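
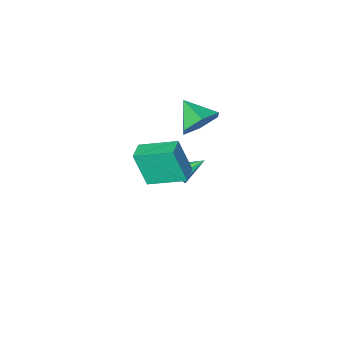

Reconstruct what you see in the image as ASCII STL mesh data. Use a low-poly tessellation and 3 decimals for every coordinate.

solid 
facet normal -0.106 0.875 -0.473
outer loop
vertex 0.496 0.754 2.194
vertex -0.204 1.012 2.829
vertex 0.733 1.228 3.018
endloop
endfacet
facet normal 0.880 -0.475 0.020
outer loop
vertex 0.496 0.754 2.194
vertex 0.733 1.228 3.018
vertex -0.056 -0.212 3.491
endloop
endfacet
facet normal -0.106 0.875 -0.473
outer loop
vertex 0.733 1.228 3.018
vertex -0.204 1.012 2.829
vertex 0.033 1.486 3.653
endloop
endfacet
facet normal 0.646 -0.106 0.756
outer loop
vertex 0.733 1.228 3.018
vertex 0.033 1.486 3.653
vertex -0.056 -0.212 3.491
endloop
endfacet
facet normal -0.105 0.875 -0.473
outer loop
vertex 0.033 1.486 3.653
vertex -0.204 1.012 2.829
vertex -0.904 1.271 3.464
endloop
endfacet
facet normal -0.178 -0.084 0.980
outer loop
vertex 0.033 1.486 3.653
vertex -0.904 1.271 3.464
vertex -0.056 -0.212 3.491
endloop
endfacet
facet normal -0.105 0.875 -0.473
outer loop
vertex -0.904 1.271 3.464
vertex -0.204 1.012 2.829
vertex -1.141 0.797 2.64
endloop
endfacet
facet normal -0.770 -0.432 0.470
outer loop
vertex -0.904 1.271 3.464
vertex -1.141 0.797 2.64
vertex -0.056 -0.212 3.491
endloop
endfacet
facet normal -0.105 0.875 -0.473
outer loop
vertex -1.141 0.797 2.64
vertex -0.204 1.012 2.829
vertex -0.441 0.538 2.005
endloop
endfacet
facet normal -0.537 -0.801 -0.265
outer loop
vertex -1.141 0.797 2.64
vertex -0.441 0.538 2.005
vertex -0.056 -0.212 3.491
endloop
endfacet
facet normal -0.106 0.875 -0.473
outer loop
vertex -0.441 0.538 2.005
vertex -0.204 1.012 2.829
vertex 0.496 0.754 2.194
endloop
endfacet
facet normal 0.288 -0.823 -0.490
outer loop
vertex -0.441 0.538 2.005
vertex 0.496 0.754 2.194
vertex -0.056 -0.212 3.491
endloop
endfacet
facet normal -0.687 0.635 0.353
outer loop
vertex 2.09 3.089 4.599
vertex 2.676 3.688 4.663
vertex 1.741 3.604 2.995
endloop
endfacet
facet normal -0.698 -0.712 -0.077
outer loop
vertex 2.944 2.492 2.377
vertex 2.09 3.089 4.599
vertex 1.741 3.604 2.995
endloop
endfacet
facet normal -0.687 0.635 0.353
outer loop
vertex 1.741 3.604 2.995
vertex 2.676 3.688 4.663
vertex 2.327 4.202 3.059
endloop
endfacet
facet normal -0.203 0.299 -0.933
outer loop
vertex 2.327 4.202 3.059
vertex 2.944 2.492 2.377
vertex 1.741 3.604 2.995
endloop
endfacet
facet normal 0.203 -0.298 0.933
outer loop
vertex 2.09 3.089 4.599
vertex 3.879 2.576 4.045
vertex 2.676 3.688 4.663
endloop
endfacet
facet normal -0.697 -0.713 -0.077
outer loop
vertex 3.293 1.978 3.981
vertex 2.09 3.089 4.599
vertex 2.944 2.492 2.377
endloop
endfacet
facet normal 0.203 -0.299 0.932
outer loop
vertex 3.293 1.978 3.981
vertex 3.879 2.576 4.045
vertex 2.09 3.089 4.599
endloop
endfacet
facet normal 0.698 0.712 0.076
outer loop
vertex 2.676 3.688 4.663
vertex 3.879 2.576 4.045
vertex 2.327 4.202 3.059
endloop
endfacet
facet normal -0.203 0.299 -0.932
outer loop
vertex 3.53 3.091 2.441
vertex 2.944 2.492 2.377
vertex 2.327 4.202 3.059
endloop
endfacet
facet normal 0.698 0.712 0.077
outer loop
vertex 2.327 4.202 3.059
vertex 3.879 2.576 4.045
vertex 3.53 3.091 2.441
endloop
endfacet
facet normal 0.687 -0.635 -0.353
outer loop
vertex 3.53 3.091 2.441
vertex 3.293 1.978 3.981
vertex 2.944 2.492 2.377
endloop
endfacet
facet normal 0.687 -0.635 -0.353
outer loop
vertex 3.879 2.576 4.045
vertex 3.293 1.978 3.981
vertex 3.53 3.091 2.441
endloop
endfacet
facet normal 0.884 -0.174 -0.433
outer loop
vertex 0.335 0.034 -1.42
vertex 0.093 -0.334 -1.766
vertex 0.194 0.216 -1.781
endloop
endfacet
facet normal -0.016 0.890 0.455
outer loop
vertex 0.335 0.034 -1.42
vertex 0.194 0.216 -1.781
vertex -1.073 -0.106 -1.194
endloop
endfacet
facet normal 0.885 -0.174 -0.433
outer loop
vertex 0.194 0.216 -1.781
vertex 0.093 -0.334 -1.766
vertex -0.006 0.077 -2.134
endloop
endfacet
facet normal -0.321 0.929 -0.184
outer loop
vertex 0.194 0.216 -1.781
vertex -0.006 0.077 -2.134
vertex -1.073 -0.106 -1.194
endloop
endfacet
facet normal 0.885 -0.174 -0.433
outer loop
vertex -0.006 0.077 -2.134
vertex 0.093 -0.334 -1.766
vertex -0.148 -0.304 -2.271
endloop
endfacet
facet normal -0.630 0.460 -0.626
outer loop
vertex -0.006 0.077 -2.134
vertex -0.148 -0.304 -2.271
vertex -1.073 -0.106 -1.194
endloop
endfacet
facet normal 0.885 -0.173 -0.433
outer loop
vertex -0.148 -0.304 -2.271
vertex 0.093 -0.334 -1.766
vertex -0.148 -0.702 -2.112
endloop
endfacet
facet normal -0.758 -0.242 -0.606
outer loop
vertex -0.148 -0.304 -2.271
vertex -0.148 -0.702 -2.112
vertex -1.073 -0.106 -1.194
endloop
endfacet
facet normal 0.885 -0.172 -0.434
outer loop
vertex -0.148 -0.702 -2.112
vertex 0.093 -0.334 -1.766
vertex -0.007 -0.885 -1.752
endloop
endfacet
facet normal -0.631 -0.763 -0.141
outer loop
vertex -0.148 -0.702 -2.112
vertex -0.007 -0.885 -1.752
vertex -1.073 -0.106 -1.194
endloop
endfacet
facet normal 0.885 -0.172 -0.433
outer loop
vertex -0.007 -0.885 -1.752
vertex 0.093 -0.334 -1.766
vertex 0.193 -0.745 -1.399
endloop
endfacet
facet normal -0.324 -0.802 0.502
outer loop
vertex -0.007 -0.885 -1.752
vertex 0.193 -0.745 -1.399
vertex -1.073 -0.106 -1.194
endloop
endfacet
facet normal 0.884 -0.173 -0.435
outer loop
vertex 0.193 -0.745 -1.399
vertex 0.093 -0.334 -1.766
vertex 0.335 -0.365 -1.262
endloop
endfacet
facet normal -0.016 -0.334 0.942
outer loop
vertex 0.193 -0.745 -1.399
vertex 0.335 -0.365 -1.262
vertex -1.073 -0.106 -1.194
endloop
endfacet
facet normal 0.884 -0.172 -0.435
outer loop
vertex 0.335 -0.365 -1.262
vertex 0.093 -0.334 -1.766
vertex 0.335 0.034 -1.42
endloop
endfacet
facet normal 0.112 0.366 0.924
outer loop
vertex 0.335 -0.365 -1.262
vertex 0.335 0.034 -1.42
vertex -1.073 -0.106 -1.194
endloop
endfacet

endsolid


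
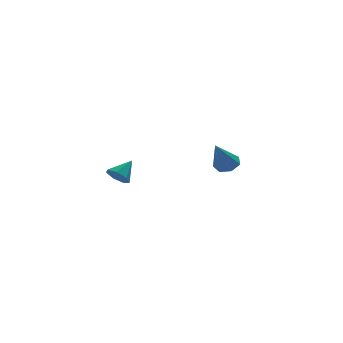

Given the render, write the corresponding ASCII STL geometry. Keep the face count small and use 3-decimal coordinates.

solid 
facet normal 0.446 0.363 -0.818
outer loop
vertex 4.431 1.868 -2.237
vertex 3.974 2.314 -2.288
vertex 4.53 2.346 -1.971
endloop
endfacet
facet normal 0.685 -0.457 0.567
outer loop
vertex 4.431 1.868 -2.237
vertex 4.53 2.346 -1.971
vertex 3.226 1.706 -0.912
endloop
endfacet
facet normal 0.446 0.362 -0.819
outer loop
vertex 4.53 2.346 -1.971
vertex 3.974 2.314 -2.288
vertex 4.211 2.8 -1.944
endloop
endfacet
facet normal 0.505 0.307 0.807
outer loop
vertex 4.53 2.346 -1.971
vertex 4.211 2.8 -1.944
vertex 3.226 1.706 -0.912
endloop
endfacet
facet normal 0.446 0.362 -0.819
outer loop
vertex 4.211 2.8 -1.944
vertex 3.974 2.314 -2.288
vertex 3.714 2.888 -2.176
endloop
endfacet
facet normal -0.165 0.751 0.639
outer loop
vertex 4.211 2.8 -1.944
vertex 3.714 2.888 -2.176
vertex 3.226 1.706 -0.912
endloop
endfacet
facet normal 0.446 0.362 -0.819
outer loop
vertex 3.714 2.888 -2.176
vertex 3.974 2.314 -2.288
vertex 3.413 2.544 -2.492
endloop
endfacet
facet normal -0.819 0.542 0.190
outer loop
vertex 3.714 2.888 -2.176
vertex 3.413 2.544 -2.492
vertex 3.226 1.706 -0.912
endloop
endfacet
facet normal 0.446 0.362 -0.819
outer loop
vertex 3.413 2.544 -2.492
vertex 3.974 2.314 -2.288
vertex 3.535 2.027 -2.654
endloop
endfacet
facet normal -0.966 -0.165 -0.202
outer loop
vertex 3.413 2.544 -2.492
vertex 3.535 2.027 -2.654
vertex 3.226 1.706 -0.912
endloop
endfacet
facet normal 0.446 0.361 -0.819
outer loop
vertex 3.535 2.027 -2.654
vertex 3.974 2.314 -2.288
vertex 3.988 1.726 -2.54
endloop
endfacet
facet normal -0.494 -0.835 -0.242
outer loop
vertex 3.535 2.027 -2.654
vertex 3.988 1.726 -2.54
vertex 3.226 1.706 -0.912
endloop
endfacet
facet normal 0.445 0.362 -0.819
outer loop
vertex 3.988 1.726 -2.54
vertex 3.974 2.314 -2.288
vertex 4.431 1.868 -2.237
endloop
endfacet
facet normal 0.241 -0.965 0.101
outer loop
vertex 3.988 1.726 -2.54
vertex 4.431 1.868 -2.237
vertex 3.226 1.706 -0.912
endloop
endfacet
facet normal -0.681 -0.402 -0.613
outer loop
vertex -1.834 -1.775 -1.256
vertex -2.134 -1.965 -0.798
vertex -2.182 -1.458 -1.077
endloop
endfacet
facet normal 0.517 0.774 -0.365
outer loop
vertex -1.834 -1.775 -1.256
vertex -2.182 -1.458 -1.077
vertex -1.406 -1.535 -0.142
endloop
endfacet
facet normal -0.681 -0.401 -0.612
outer loop
vertex -2.182 -1.458 -1.077
vertex -2.134 -1.965 -0.798
vertex -2.494 -1.523 -0.687
endloop
endfacet
facet normal -0.051 0.991 0.124
outer loop
vertex -2.182 -1.458 -1.077
vertex -2.494 -1.523 -0.687
vertex -1.406 -1.535 -0.142
endloop
endfacet
facet normal -0.681 -0.401 -0.613
outer loop
vertex -2.494 -1.523 -0.687
vertex -2.134 -1.965 -0.798
vertex -2.535 -1.921 -0.381
endloop
endfacet
facet normal -0.356 0.592 0.723
outer loop
vertex -2.494 -1.523 -0.687
vertex -2.535 -1.921 -0.381
vertex -1.406 -1.535 -0.142
endloop
endfacet
facet normal -0.681 -0.400 -0.613
outer loop
vertex -2.535 -1.921 -0.381
vertex -2.134 -1.965 -0.798
vertex -2.275 -2.351 -0.389
endloop
endfacet
facet normal -0.167 -0.119 0.979
outer loop
vertex -2.535 -1.921 -0.381
vertex -2.275 -2.351 -0.389
vertex -1.406 -1.535 -0.142
endloop
endfacet
facet normal -0.681 -0.401 -0.613
outer loop
vertex -2.275 -2.351 -0.389
vertex -2.134 -1.965 -0.798
vertex -1.908 -2.491 -0.705
endloop
endfacet
facet normal 0.372 -0.608 0.701
outer loop
vertex -2.275 -2.351 -0.389
vertex -1.908 -2.491 -0.705
vertex -1.406 -1.535 -0.142
endloop
endfacet
facet normal -0.681 -0.401 -0.613
outer loop
vertex -1.908 -2.491 -0.705
vertex -2.134 -1.965 -0.798
vertex -1.712 -2.234 -1.091
endloop
endfacet
facet normal 0.856 -0.507 0.097
outer loop
vertex -1.908 -2.491 -0.705
vertex -1.712 -2.234 -1.091
vertex -1.406 -1.535 -0.142
endloop
endfacet
facet normal -0.681 -0.401 -0.613
outer loop
vertex -1.712 -2.234 -1.091
vertex -2.134 -1.965 -0.798
vertex -1.834 -1.775 -1.256
endloop
endfacet
facet normal 0.920 0.109 -0.377
outer loop
vertex -1.712 -2.234 -1.091
vertex -1.834 -1.775 -1.256
vertex -1.406 -1.535 -0.142
endloop
endfacet

endsolid


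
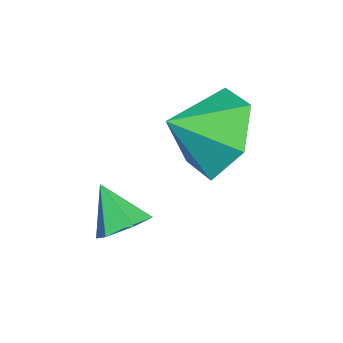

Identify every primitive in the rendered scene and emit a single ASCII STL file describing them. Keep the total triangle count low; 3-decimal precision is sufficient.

solid 
facet normal 0.409 0.530 -0.743
outer loop
vertex -1.482 0.557 -0.116
vertex -1.821 0.283 -0.498
vertex -2.003 0.774 -0.248
endloop
endfacet
facet normal -0.031 0.465 0.885
outer loop
vertex -1.482 0.557 -0.116
vertex -2.003 0.774 -0.248
vertex -2.259 -0.283 0.298
endloop
endfacet
facet normal 0.409 0.530 -0.743
outer loop
vertex -2.003 0.774 -0.248
vertex -1.821 0.283 -0.498
vertex -2.343 0.501 -0.63
endloop
endfacet
facet normal -0.807 0.414 0.422
outer loop
vertex -2.003 0.774 -0.248
vertex -2.343 0.501 -0.63
vertex -2.259 -0.283 0.298
endloop
endfacet
facet normal 0.409 0.530 -0.743
outer loop
vertex -2.343 0.501 -0.63
vertex -1.821 0.283 -0.498
vertex -2.161 0.01 -0.88
endloop
endfacet
facet normal -0.950 -0.277 -0.148
outer loop
vertex -2.343 0.501 -0.63
vertex -2.161 0.01 -0.88
vertex -2.259 -0.283 0.298
endloop
endfacet
facet normal 0.409 0.530 -0.743
outer loop
vertex -2.161 0.01 -0.88
vertex -1.821 0.283 -0.498
vertex -1.64 -0.207 -0.748
endloop
endfacet
facet normal -0.316 -0.914 -0.254
outer loop
vertex -2.161 0.01 -0.88
vertex -1.64 -0.207 -0.748
vertex -2.259 -0.283 0.298
endloop
endfacet
facet normal 0.409 0.530 -0.743
outer loop
vertex -1.64 -0.207 -0.748
vertex -1.821 0.283 -0.498
vertex -1.3 0.066 -0.366
endloop
endfacet
facet normal 0.459 -0.864 0.209
outer loop
vertex -1.64 -0.207 -0.748
vertex -1.3 0.066 -0.366
vertex -2.259 -0.283 0.298
endloop
endfacet
facet normal 0.409 0.530 -0.743
outer loop
vertex -1.3 0.066 -0.366
vertex -1.821 0.283 -0.498
vertex -1.482 0.557 -0.116
endloop
endfacet
facet normal 0.603 -0.173 0.779
outer loop
vertex -1.3 0.066 -0.366
vertex -1.482 0.557 -0.116
vertex -2.259 -0.283 0.298
endloop
endfacet
facet normal -0.444 0.746 -0.496
outer loop
vertex -2.706 1.709 0.412
vertex -3.553 1.66 1.097
vertex -2.708 2.312 1.32
endloop
endfacet
facet normal 0.977 -0.175 0.119
outer loop
vertex -2.706 1.709 0.412
vertex -2.708 2.312 1.32
vertex -3.027 0.78 1.683
endloop
endfacet
facet normal -0.445 0.746 -0.496
outer loop
vertex -2.708 2.312 1.32
vertex -3.553 1.66 1.097
vertex -3.554 2.263 2.005
endloop
endfacet
facet normal 0.626 0.054 0.778
outer loop
vertex -2.708 2.312 1.32
vertex -3.554 2.263 2.005
vertex -3.027 0.78 1.683
endloop
endfacet
facet normal -0.445 0.746 -0.496
outer loop
vertex -3.554 2.263 2.005
vertex -3.553 1.66 1.097
vertex -4.399 1.611 1.783
endloop
endfacet
facet normal -0.072 -0.236 0.969
outer loop
vertex -3.554 2.263 2.005
vertex -4.399 1.611 1.783
vertex -3.027 0.78 1.683
endloop
endfacet
facet normal -0.445 0.745 -0.496
outer loop
vertex -4.399 1.611 1.783
vertex -3.553 1.66 1.097
vertex -4.397 1.008 0.875
endloop
endfacet
facet normal -0.421 -0.756 0.501
outer loop
vertex -4.399 1.611 1.783
vertex -4.397 1.008 0.875
vertex -3.027 0.78 1.683
endloop
endfacet
facet normal -0.445 0.745 -0.496
outer loop
vertex -4.397 1.008 0.875
vertex -3.553 1.66 1.097
vertex -3.551 1.057 0.189
endloop
endfacet
facet normal -0.071 -0.985 -0.158
outer loop
vertex -4.397 1.008 0.875
vertex -3.551 1.057 0.189
vertex -3.027 0.78 1.683
endloop
endfacet
facet normal -0.444 0.746 -0.496
outer loop
vertex -3.551 1.057 0.189
vertex -3.553 1.66 1.097
vertex -2.706 1.709 0.412
endloop
endfacet
facet normal 0.628 -0.695 -0.349
outer loop
vertex -3.551 1.057 0.189
vertex -2.706 1.709 0.412
vertex -3.027 0.78 1.683
endloop
endfacet

endsolid


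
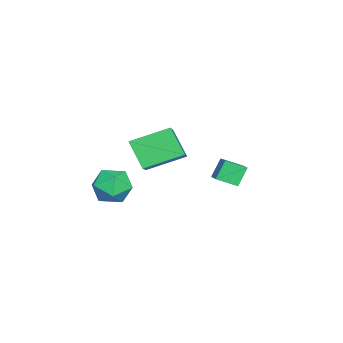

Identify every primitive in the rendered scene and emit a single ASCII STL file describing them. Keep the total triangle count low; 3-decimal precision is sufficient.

solid 
facet normal -0.478 0.267 0.837
outer loop
vertex 2.488 1.923 1.128
vertex 3.286 2.319 1.457
vertex 2.213 2.852 0.675
endloop
endfacet
facet normal -0.840 -0.418 -0.347
outer loop
vertex 2.734 2.561 -0.237
vertex 2.488 1.923 1.128
vertex 2.213 2.852 0.675
endloop
endfacet
facet normal -0.478 0.267 0.837
outer loop
vertex 2.213 2.852 0.675
vertex 3.286 2.319 1.457
vertex 3.011 3.248 1.004
endloop
endfacet
facet normal -0.256 0.869 -0.424
outer loop
vertex 3.011 3.248 1.004
vertex 2.734 2.561 -0.237
vertex 2.213 2.852 0.675
endloop
endfacet
facet normal 0.256 -0.869 0.424
outer loop
vertex 2.488 1.923 1.128
vertex 3.807 2.028 0.545
vertex 3.286 2.319 1.457
endloop
endfacet
facet normal -0.840 -0.418 -0.347
outer loop
vertex 3.009 1.632 0.216
vertex 2.488 1.923 1.128
vertex 2.734 2.561 -0.237
endloop
endfacet
facet normal 0.256 -0.869 0.424
outer loop
vertex 3.009 1.632 0.216
vertex 3.807 2.028 0.545
vertex 2.488 1.923 1.128
endloop
endfacet
facet normal 0.840 0.418 0.347
outer loop
vertex 3.286 2.319 1.457
vertex 3.807 2.028 0.545
vertex 3.011 3.248 1.004
endloop
endfacet
facet normal -0.256 0.869 -0.424
outer loop
vertex 3.532 2.957 0.092
vertex 2.734 2.561 -0.237
vertex 3.011 3.248 1.004
endloop
endfacet
facet normal 0.840 0.418 0.347
outer loop
vertex 3.011 3.248 1.004
vertex 3.807 2.028 0.545
vertex 3.532 2.957 0.092
endloop
endfacet
facet normal 0.478 -0.267 -0.837
outer loop
vertex 3.532 2.957 0.092
vertex 3.009 1.632 0.216
vertex 2.734 2.561 -0.237
endloop
endfacet
facet normal 0.478 -0.267 -0.837
outer loop
vertex 3.807 2.028 0.545
vertex 3.009 1.632 0.216
vertex 3.532 2.957 0.092
endloop
endfacet
facet normal -0.148 0.892 -0.428
outer loop
vertex 1.866 -2.793 -2.679
vertex 0.895 -2.716 -2.182
vertex 1.792 -2.331 -1.691
endloop
endfacet
facet normal 0.547 0.773 -0.320
outer loop
vertex 1.866 -2.793 -2.679
vertex 1.792 -2.331 -1.691
vertex 2.619 -3.01 -1.916
endloop
endfacet
facet normal 0.725 0.174 -0.666
outer loop
vertex 1.866 -2.793 -2.679
vertex 2.619 -3.01 -1.916
vertex 2.233 -3.815 -2.547
endloop
endfacet
facet normal 0.140 -0.077 -0.987
outer loop
vertex 1.866 -2.793 -2.679
vertex 2.233 -3.815 -2.547
vertex 1.167 -3.633 -2.712
endloop
endfacet
facet normal -0.401 0.366 -0.840
outer loop
vertex 1.866 -2.793 -2.679
vertex 1.167 -3.633 -2.712
vertex 0.895 -2.716 -2.182
endloop
endfacet
facet normal 0.647 0.663 0.377
outer loop
vertex 2.619 -3.01 -1.916
vertex 1.792 -2.331 -1.691
vertex 2.113 -3.067 -0.948
endloop
endfacet
facet normal -0.478 0.855 0.203
outer loop
vertex 1.792 -2.331 -1.691
vertex 0.895 -2.716 -2.182
vertex 1.047 -2.885 -1.113
endloop
endfacet
facet normal -0.886 0.005 -0.463
outer loop
vertex 0.895 -2.716 -2.182
vertex 1.167 -3.633 -2.712
vertex 0.661 -3.69 -1.744
endloop
endfacet
facet normal -0.013 -0.713 -0.701
outer loop
vertex 1.167 -3.633 -2.712
vertex 2.233 -3.815 -2.547
vertex 1.488 -4.369 -1.969
endloop
endfacet
facet normal 0.935 -0.306 -0.181
outer loop
vertex 2.233 -3.815 -2.547
vertex 2.619 -3.01 -1.916
vertex 2.385 -3.984 -1.478
endloop
endfacet
facet normal -0.140 0.077 0.987
outer loop
vertex 1.414 -3.907 -0.981
vertex 2.113 -3.067 -0.948
vertex 1.047 -2.885 -1.113
endloop
endfacet
facet normal -0.725 -0.174 0.666
outer loop
vertex 1.414 -3.907 -0.981
vertex 1.047 -2.885 -1.113
vertex 0.661 -3.69 -1.744
endloop
endfacet
facet normal -0.547 -0.773 0.320
outer loop
vertex 1.414 -3.907 -0.981
vertex 0.661 -3.69 -1.744
vertex 1.488 -4.369 -1.969
endloop
endfacet
facet normal 0.148 -0.892 0.428
outer loop
vertex 1.414 -3.907 -0.981
vertex 1.488 -4.369 -1.969
vertex 2.385 -3.984 -1.478
endloop
endfacet
facet normal 0.401 -0.366 0.840
outer loop
vertex 1.414 -3.907 -0.981
vertex 2.385 -3.984 -1.478
vertex 2.113 -3.067 -0.948
endloop
endfacet
facet normal 0.013 0.713 0.701
outer loop
vertex 1.047 -2.885 -1.113
vertex 2.113 -3.067 -0.948
vertex 1.792 -2.331 -1.691
endloop
endfacet
facet normal -0.935 0.306 0.181
outer loop
vertex 0.661 -3.69 -1.744
vertex 1.047 -2.885 -1.113
vertex 0.895 -2.716 -2.182
endloop
endfacet
facet normal -0.647 -0.663 -0.377
outer loop
vertex 1.488 -4.369 -1.969
vertex 0.661 -3.69 -1.744
vertex 1.167 -3.633 -2.712
endloop
endfacet
facet normal 0.478 -0.855 -0.203
outer loop
vertex 2.385 -3.984 -1.478
vertex 1.488 -4.369 -1.969
vertex 2.233 -3.815 -2.547
endloop
endfacet
facet normal 0.886 -0.005 0.463
outer loop
vertex 2.113 -3.067 -0.948
vertex 2.385 -3.984 -1.478
vertex 2.619 -3.01 -1.916
endloop
endfacet
facet normal -0.845 -0.169 -0.508
outer loop
vertex -1.425 -3.283 -0.583
vertex -2.225 -1.512 0.159
vertex -0.792 -2.439 -1.916
endloop
endfacet
facet normal 0.385 -0.851 -0.356
outer loop
vertex 0.965 -2.088 -0.859
vertex -1.425 -3.283 -0.583
vertex -0.792 -2.439 -1.916
endloop
endfacet
facet normal -0.845 -0.169 -0.508
outer loop
vertex -0.792 -2.439 -1.916
vertex -2.225 -1.512 0.159
vertex -1.592 -0.668 -1.174
endloop
endfacet
facet normal 0.372 0.497 -0.784
outer loop
vertex -1.592 -0.668 -1.174
vertex 0.965 -2.088 -0.859
vertex -0.792 -2.439 -1.916
endloop
endfacet
facet normal -0.372 -0.497 0.784
outer loop
vertex -1.425 -3.283 -0.583
vertex -0.468 -1.161 1.216
vertex -2.225 -1.512 0.159
endloop
endfacet
facet normal 0.385 -0.851 -0.356
outer loop
vertex 0.332 -2.932 0.474
vertex -1.425 -3.283 -0.583
vertex 0.965 -2.088 -0.859
endloop
endfacet
facet normal -0.372 -0.497 0.784
outer loop
vertex 0.332 -2.932 0.474
vertex -0.468 -1.161 1.216
vertex -1.425 -3.283 -0.583
endloop
endfacet
facet normal -0.385 0.851 0.356
outer loop
vertex -2.225 -1.512 0.159
vertex -0.468 -1.161 1.216
vertex -1.592 -0.668 -1.174
endloop
endfacet
facet normal 0.372 0.497 -0.784
outer loop
vertex 0.165 -0.317 -0.117
vertex 0.965 -2.088 -0.859
vertex -1.592 -0.668 -1.174
endloop
endfacet
facet normal -0.385 0.851 0.356
outer loop
vertex -1.592 -0.668 -1.174
vertex -0.468 -1.161 1.216
vertex 0.165 -0.317 -0.117
endloop
endfacet
facet normal 0.845 0.169 0.508
outer loop
vertex 0.165 -0.317 -0.117
vertex 0.332 -2.932 0.474
vertex 0.965 -2.088 -0.859
endloop
endfacet
facet normal 0.845 0.169 0.508
outer loop
vertex -0.468 -1.161 1.216
vertex 0.332 -2.932 0.474
vertex 0.165 -0.317 -0.117
endloop
endfacet

endsolid


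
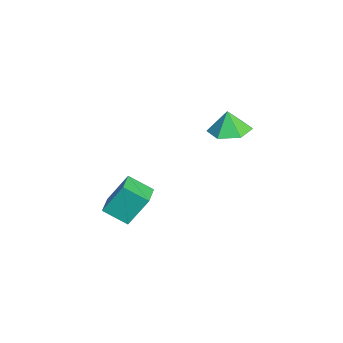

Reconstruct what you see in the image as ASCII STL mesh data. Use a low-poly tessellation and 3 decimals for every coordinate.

solid 
facet normal -0.950 0.241 -0.199
outer loop
vertex 1.851 -0.573 -0.77
vertex 2.257 0.489 -1.42
vertex 1.922 -1.484 -2.215
endloop
endfacet
facet normal -0.310 -0.811 0.496
outer loop
vertex 3.043 -1.769 -1.98
vertex 1.851 -0.573 -0.77
vertex 1.922 -1.484 -2.215
endloop
endfacet
facet normal -0.950 0.241 -0.199
outer loop
vertex 1.922 -1.484 -2.215
vertex 2.257 0.489 -1.42
vertex 2.328 -0.422 -2.865
endloop
endfacet
facet normal 0.042 -0.533 -0.845
outer loop
vertex 2.328 -0.422 -2.865
vertex 3.043 -1.769 -1.98
vertex 1.922 -1.484 -2.215
endloop
endfacet
facet normal -0.042 0.533 0.845
outer loop
vertex 1.851 -0.573 -0.77
vertex 3.378 0.204 -1.185
vertex 2.257 0.489 -1.42
endloop
endfacet
facet normal -0.310 -0.811 0.496
outer loop
vertex 2.972 -0.858 -0.535
vertex 1.851 -0.573 -0.77
vertex 3.043 -1.769 -1.98
endloop
endfacet
facet normal -0.042 0.533 0.845
outer loop
vertex 2.972 -0.858 -0.535
vertex 3.378 0.204 -1.185
vertex 1.851 -0.573 -0.77
endloop
endfacet
facet normal 0.310 0.811 -0.496
outer loop
vertex 2.257 0.489 -1.42
vertex 3.378 0.204 -1.185
vertex 2.328 -0.422 -2.865
endloop
endfacet
facet normal 0.042 -0.533 -0.845
outer loop
vertex 3.449 -0.707 -2.63
vertex 3.043 -1.769 -1.98
vertex 2.328 -0.422 -2.865
endloop
endfacet
facet normal 0.310 0.811 -0.496
outer loop
vertex 2.328 -0.422 -2.865
vertex 3.378 0.204 -1.185
vertex 3.449 -0.707 -2.63
endloop
endfacet
facet normal 0.950 -0.241 0.199
outer loop
vertex 3.449 -0.707 -2.63
vertex 2.972 -0.858 -0.535
vertex 3.043 -1.769 -1.98
endloop
endfacet
facet normal 0.950 -0.241 0.199
outer loop
vertex 3.378 0.204 -1.185
vertex 2.972 -0.858 -0.535
vertex 3.449 -0.707 -2.63
endloop
endfacet
facet normal 0.176 0.087 -0.981
outer loop
vertex 4.055 3.931 3.298
vertex 3.183 3.576 3.11
vertex 3.303 4.523 3.216
endloop
endfacet
facet normal 0.361 0.562 0.744
outer loop
vertex 4.055 3.931 3.298
vertex 3.303 4.523 3.216
vertex 2.997 3.484 4.15
endloop
endfacet
facet normal 0.176 0.087 -0.981
outer loop
vertex 3.303 4.523 3.216
vertex 3.183 3.576 3.11
vertex 2.431 4.167 3.028
endloop
endfacet
facet normal -0.408 0.674 0.616
outer loop
vertex 3.303 4.523 3.216
vertex 2.431 4.167 3.028
vertex 2.997 3.484 4.15
endloop
endfacet
facet normal 0.176 0.088 -0.981
outer loop
vertex 2.431 4.167 3.028
vertex 3.183 3.576 3.11
vertex 2.311 3.221 2.922
endloop
endfacet
facet normal -0.877 0.058 0.477
outer loop
vertex 2.431 4.167 3.028
vertex 2.311 3.221 2.922
vertex 2.997 3.484 4.15
endloop
endfacet
facet normal 0.176 0.086 -0.981
outer loop
vertex 2.311 3.221 2.922
vertex 3.183 3.576 3.11
vertex 3.063 2.629 3.005
endloop
endfacet
facet normal -0.578 -0.669 0.466
outer loop
vertex 2.311 3.221 2.922
vertex 3.063 2.629 3.005
vertex 2.997 3.484 4.15
endloop
endfacet
facet normal 0.176 0.086 -0.981
outer loop
vertex 3.063 2.629 3.005
vertex 3.183 3.576 3.11
vertex 3.935 2.985 3.193
endloop
endfacet
facet normal 0.191 -0.781 0.594
outer loop
vertex 3.063 2.629 3.005
vertex 3.935 2.985 3.193
vertex 2.997 3.484 4.15
endloop
endfacet
facet normal 0.176 0.086 -0.981
outer loop
vertex 3.935 2.985 3.193
vertex 3.183 3.576 3.11
vertex 4.055 3.931 3.298
endloop
endfacet
facet normal 0.660 -0.165 0.733
outer loop
vertex 3.935 2.985 3.193
vertex 4.055 3.931 3.298
vertex 2.997 3.484 4.15
endloop
endfacet

endsolid


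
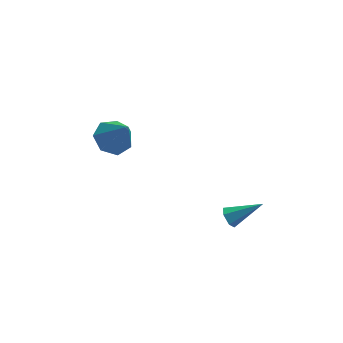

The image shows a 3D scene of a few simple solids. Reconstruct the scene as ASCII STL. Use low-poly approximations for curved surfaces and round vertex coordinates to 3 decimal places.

solid 
facet normal -0.393 0.365 -0.844
outer loop
vertex -2.258 4.138 -2.33
vertex -3.089 3.583 -2.183
vertex -2.895 4.523 -1.867
endloop
endfacet
facet normal 0.678 0.580 0.451
outer loop
vertex -2.258 4.138 -2.33
vertex -2.895 4.523 -1.867
vertex -2.351 2.897 -0.597
endloop
endfacet
facet normal -0.393 0.365 -0.844
outer loop
vertex -2.895 4.523 -1.867
vertex -3.089 3.583 -2.183
vertex -3.678 4.2 -1.642
endloop
endfacet
facet normal -0.024 0.610 0.792
outer loop
vertex -2.895 4.523 -1.867
vertex -3.678 4.2 -1.642
vertex -2.351 2.897 -0.597
endloop
endfacet
facet normal -0.392 0.366 -0.844
outer loop
vertex -3.678 4.2 -1.642
vertex -3.089 3.583 -2.183
vertex -4.018 3.414 -1.825
endloop
endfacet
facet normal -0.580 0.061 0.813
outer loop
vertex -3.678 4.2 -1.642
vertex -4.018 3.414 -1.825
vertex -2.351 2.897 -0.597
endloop
endfacet
facet normal -0.392 0.366 -0.844
outer loop
vertex -4.018 3.414 -1.825
vertex -3.089 3.583 -2.183
vertex -3.659 2.755 -2.277
endloop
endfacet
facet normal -0.570 -0.653 0.499
outer loop
vertex -4.018 3.414 -1.825
vertex -3.659 2.755 -2.277
vertex -2.351 2.897 -0.597
endloop
endfacet
facet normal -0.392 0.366 -0.844
outer loop
vertex -3.659 2.755 -2.277
vertex -3.089 3.583 -2.183
vertex -2.87 2.72 -2.659
endloop
endfacet
facet normal -0.002 -0.996 0.086
outer loop
vertex -3.659 2.755 -2.277
vertex -2.87 2.72 -2.659
vertex -2.351 2.897 -0.597
endloop
endfacet
facet normal -0.393 0.366 -0.844
outer loop
vertex -2.87 2.72 -2.659
vertex -3.089 3.583 -2.183
vertex -2.247 3.335 -2.683
endloop
endfacet
facet normal 0.696 -0.709 -0.114
outer loop
vertex -2.87 2.72 -2.659
vertex -2.247 3.335 -2.683
vertex -2.351 2.897 -0.597
endloop
endfacet
facet normal -0.393 0.365 -0.844
outer loop
vertex -2.247 3.335 -2.683
vertex -3.089 3.583 -2.183
vertex -2.258 4.138 -2.33
endloop
endfacet
facet normal 0.999 -0.008 0.048
outer loop
vertex -2.247 3.335 -2.683
vertex -2.258 4.138 -2.33
vertex -2.351 2.897 -0.597
endloop
endfacet
facet normal -0.861 -0.081 -0.502
outer loop
vertex 2.389 -1.267 -3.446
vertex 2.138 -1.461 -2.984
vertex 2.147 -0.911 -3.088
endloop
endfacet
facet normal 0.486 0.762 -0.429
outer loop
vertex 2.389 -1.267 -3.446
vertex 2.147 -0.911 -3.088
vertex 3.662 -1.319 -2.096
endloop
endfacet
facet normal -0.861 -0.081 -0.503
outer loop
vertex 2.147 -0.911 -3.088
vertex 2.138 -1.461 -2.984
vertex 1.896 -1.104 -2.627
endloop
endfacet
facet normal -0.003 0.923 0.385
outer loop
vertex 2.147 -0.911 -3.088
vertex 1.896 -1.104 -2.627
vertex 3.662 -1.319 -2.096
endloop
endfacet
facet normal -0.861 -0.081 -0.503
outer loop
vertex 1.896 -1.104 -2.627
vertex 2.138 -1.461 -2.984
vertex 1.887 -1.654 -2.523
endloop
endfacet
facet normal -0.263 0.183 0.947
outer loop
vertex 1.896 -1.104 -2.627
vertex 1.887 -1.654 -2.523
vertex 3.662 -1.319 -2.096
endloop
endfacet
facet normal -0.861 -0.079 -0.502
outer loop
vertex 1.887 -1.654 -2.523
vertex 2.138 -1.461 -2.984
vertex 2.128 -2.011 -2.88
endloop
endfacet
facet normal -0.032 -0.717 0.696
outer loop
vertex 1.887 -1.654 -2.523
vertex 2.128 -2.011 -2.88
vertex 3.662 -1.319 -2.096
endloop
endfacet
facet normal -0.861 -0.079 -0.503
outer loop
vertex 2.128 -2.011 -2.88
vertex 2.138 -1.461 -2.984
vertex 2.38 -1.818 -3.342
endloop
endfacet
facet normal 0.458 -0.881 -0.118
outer loop
vertex 2.128 -2.011 -2.88
vertex 2.38 -1.818 -3.342
vertex 3.662 -1.319 -2.096
endloop
endfacet
facet normal -0.861 -0.081 -0.502
outer loop
vertex 2.38 -1.818 -3.342
vertex 2.138 -1.461 -2.984
vertex 2.389 -1.267 -3.446
endloop
endfacet
facet normal 0.718 -0.140 -0.682
outer loop
vertex 2.38 -1.818 -3.342
vertex 2.389 -1.267 -3.446
vertex 3.662 -1.319 -2.096
endloop
endfacet

endsolid


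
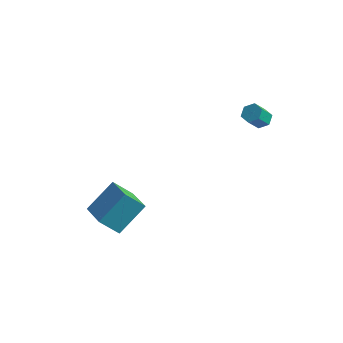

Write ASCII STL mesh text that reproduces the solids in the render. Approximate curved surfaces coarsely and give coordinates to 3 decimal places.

solid 
facet normal 0.215 0.612 -0.761
outer loop
vertex 3.116 3.25 1.005
vertex 2.596 3.501 1.06
vertex 3.05 3.708 1.355
endloop
endfacet
facet normal 0.970 -0.043 0.240
outer loop
vertex 3.116 3.25 1.005
vertex 3.05 3.708 1.355
vertex 2.884 2.588 1.825
endloop
endfacet
facet normal 0.970 -0.043 0.239
outer loop
vertex 2.884 2.588 1.825
vertex 3.05 3.708 1.355
vertex 2.818 3.046 2.176
endloop
endfacet
facet normal -0.216 -0.613 0.760
outer loop
vertex 2.884 2.588 1.825
vertex 2.818 3.046 2.176
vertex 2.364 2.839 1.88
endloop
endfacet
facet normal 0.215 0.612 -0.761
outer loop
vertex 3.05 3.708 1.355
vertex 2.596 3.501 1.06
vertex 2.53 3.959 1.41
endloop
endfacet
facet normal 0.387 0.661 0.643
outer loop
vertex 3.05 3.708 1.355
vertex 2.53 3.959 1.41
vertex 2.818 3.046 2.176
endloop
endfacet
facet normal 0.386 0.661 0.643
outer loop
vertex 2.818 3.046 2.176
vertex 2.53 3.959 1.41
vertex 2.298 3.296 2.231
endloop
endfacet
facet normal -0.215 -0.614 0.759
outer loop
vertex 2.818 3.046 2.176
vertex 2.298 3.296 2.231
vertex 2.364 2.839 1.88
endloop
endfacet
facet normal 0.215 0.612 -0.761
outer loop
vertex 2.53 3.959 1.41
vertex 2.596 3.501 1.06
vertex 2.076 3.752 1.115
endloop
endfacet
facet normal -0.584 0.704 0.404
outer loop
vertex 2.53 3.959 1.41
vertex 2.076 3.752 1.115
vertex 2.298 3.296 2.231
endloop
endfacet
facet normal -0.583 0.705 0.404
outer loop
vertex 2.298 3.296 2.231
vertex 2.076 3.752 1.115
vertex 1.844 3.09 1.935
endloop
endfacet
facet normal -0.216 -0.614 0.759
outer loop
vertex 2.298 3.296 2.231
vertex 1.844 3.09 1.935
vertex 2.364 2.839 1.88
endloop
endfacet
facet normal 0.216 0.613 -0.760
outer loop
vertex 2.076 3.752 1.115
vertex 2.596 3.501 1.06
vertex 2.142 3.294 0.764
endloop
endfacet
facet normal -0.970 0.044 -0.239
outer loop
vertex 2.076 3.752 1.115
vertex 2.142 3.294 0.764
vertex 1.844 3.09 1.935
endloop
endfacet
facet normal -0.970 0.043 -0.239
outer loop
vertex 1.844 3.09 1.935
vertex 2.142 3.294 0.764
vertex 1.91 2.632 1.585
endloop
endfacet
facet normal -0.215 -0.612 0.761
outer loop
vertex 1.844 3.09 1.935
vertex 1.91 2.632 1.585
vertex 2.364 2.839 1.88
endloop
endfacet
facet normal 0.215 0.614 -0.759
outer loop
vertex 2.142 3.294 0.764
vertex 2.596 3.501 1.06
vertex 2.662 3.044 0.709
endloop
endfacet
facet normal -0.386 -0.662 -0.643
outer loop
vertex 2.142 3.294 0.764
vertex 2.662 3.044 0.709
vertex 1.91 2.632 1.585
endloop
endfacet
facet normal -0.387 -0.661 -0.643
outer loop
vertex 1.91 2.632 1.585
vertex 2.662 3.044 0.709
vertex 2.43 2.381 1.53
endloop
endfacet
facet normal -0.215 -0.612 0.761
outer loop
vertex 1.91 2.632 1.585
vertex 2.43 2.381 1.53
vertex 2.364 2.839 1.88
endloop
endfacet
facet normal 0.216 0.614 -0.759
outer loop
vertex 2.662 3.044 0.709
vertex 2.596 3.501 1.06
vertex 3.116 3.25 1.005
endloop
endfacet
facet normal 0.583 -0.705 -0.404
outer loop
vertex 2.662 3.044 0.709
vertex 3.116 3.25 1.005
vertex 2.43 2.381 1.53
endloop
endfacet
facet normal 0.584 -0.705 -0.404
outer loop
vertex 2.43 2.381 1.53
vertex 3.116 3.25 1.005
vertex 2.884 2.588 1.825
endloop
endfacet
facet normal -0.215 -0.612 0.761
outer loop
vertex 2.43 2.381 1.53
vertex 2.884 2.588 1.825
vertex 2.364 2.839 1.88
endloop
endfacet
facet normal -0.743 0.612 -0.273
outer loop
vertex -2.731 -1.55 -2.151
vertex -1.943 -1.022 -3.111
vertex -3.374 -2.898 -3.421
endloop
endfacet
facet normal -0.584 -0.392 0.711
outer loop
vertex -2.037 -3.998 -2.929
vertex -2.731 -1.55 -2.151
vertex -3.374 -2.898 -3.421
endloop
endfacet
facet normal -0.743 0.612 -0.273
outer loop
vertex -3.374 -2.898 -3.421
vertex -1.943 -1.022 -3.111
vertex -2.585 -2.369 -4.381
endloop
endfacet
facet normal -0.327 -0.688 -0.648
outer loop
vertex -2.585 -2.369 -4.381
vertex -2.037 -3.998 -2.929
vertex -3.374 -2.898 -3.421
endloop
endfacet
facet normal 0.328 0.688 0.647
outer loop
vertex -2.731 -1.55 -2.151
vertex -0.606 -2.122 -2.619
vertex -1.943 -1.022 -3.111
endloop
endfacet
facet normal -0.584 -0.392 0.711
outer loop
vertex -1.395 -2.651 -1.659
vertex -2.731 -1.55 -2.151
vertex -2.037 -3.998 -2.929
endloop
endfacet
facet normal 0.328 0.687 0.648
outer loop
vertex -1.395 -2.651 -1.659
vertex -0.606 -2.122 -2.619
vertex -2.731 -1.55 -2.151
endloop
endfacet
facet normal 0.584 0.392 -0.711
outer loop
vertex -1.943 -1.022 -3.111
vertex -0.606 -2.122 -2.619
vertex -2.585 -2.369 -4.381
endloop
endfacet
facet normal -0.328 -0.688 -0.648
outer loop
vertex -1.249 -3.47 -3.889
vertex -2.037 -3.998 -2.929
vertex -2.585 -2.369 -4.381
endloop
endfacet
facet normal 0.584 0.391 -0.711
outer loop
vertex -2.585 -2.369 -4.381
vertex -0.606 -2.122 -2.619
vertex -1.249 -3.47 -3.889
endloop
endfacet
facet normal 0.743 -0.612 0.273
outer loop
vertex -1.249 -3.47 -3.889
vertex -1.395 -2.651 -1.659
vertex -2.037 -3.998 -2.929
endloop
endfacet
facet normal 0.742 -0.612 0.273
outer loop
vertex -0.606 -2.122 -2.619
vertex -1.395 -2.651 -1.659
vertex -1.249 -3.47 -3.889
endloop
endfacet

endsolid


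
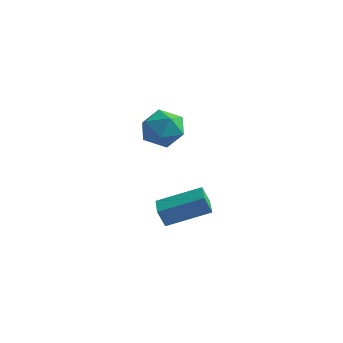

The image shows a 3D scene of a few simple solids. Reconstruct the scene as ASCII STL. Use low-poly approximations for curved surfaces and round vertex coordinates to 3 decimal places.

solid 
facet normal -0.144 0.803 0.578
outer loop
vertex -0.363 0.029 2.844
vertex -0.282 -0.586 3.719
vertex 0.594 -0.129 3.302
endloop
endfacet
facet normal 0.178 0.983 -0.033
outer loop
vertex -0.363 0.029 2.844
vertex 0.594 -0.129 3.302
vertex 0.502 -0.148 2.234
endloop
endfacet
facet normal -0.244 0.783 -0.573
outer loop
vertex -0.363 0.029 2.844
vertex 0.502 -0.148 2.234
vertex -0.432 -0.617 1.99
endloop
endfacet
facet normal -0.827 0.478 -0.295
outer loop
vertex -0.363 0.029 2.844
vertex -0.432 -0.617 1.99
vertex -0.916 -0.888 2.908
endloop
endfacet
facet normal -0.766 0.491 0.416
outer loop
vertex -0.363 0.029 2.844
vertex -0.916 -0.888 2.908
vertex -0.282 -0.586 3.719
endloop
endfacet
facet normal 0.786 0.613 -0.079
outer loop
vertex 0.502 -0.148 2.234
vertex 0.594 -0.129 3.302
vertex 1.116 -0.872 2.732
endloop
endfacet
facet normal 0.265 0.322 0.909
outer loop
vertex 0.594 -0.129 3.302
vertex -0.282 -0.586 3.719
vertex 0.632 -1.143 3.65
endloop
endfacet
facet normal -0.740 -0.183 0.647
outer loop
vertex -0.282 -0.586 3.719
vertex -0.916 -0.888 2.908
vertex -0.302 -1.612 3.406
endloop
endfacet
facet normal -0.840 -0.204 -0.503
outer loop
vertex -0.916 -0.888 2.908
vertex -0.432 -0.617 1.99
vertex -0.394 -1.631 2.338
endloop
endfacet
facet normal 0.104 0.288 -0.952
outer loop
vertex -0.432 -0.617 1.99
vertex 0.502 -0.148 2.234
vertex 0.482 -1.174 1.921
endloop
endfacet
facet normal 0.827 -0.478 0.295
outer loop
vertex 0.563 -1.789 2.796
vertex 1.116 -0.872 2.732
vertex 0.632 -1.143 3.65
endloop
endfacet
facet normal 0.244 -0.783 0.573
outer loop
vertex 0.563 -1.789 2.796
vertex 0.632 -1.143 3.65
vertex -0.302 -1.612 3.406
endloop
endfacet
facet normal -0.178 -0.983 0.033
outer loop
vertex 0.563 -1.789 2.796
vertex -0.302 -1.612 3.406
vertex -0.394 -1.631 2.338
endloop
endfacet
facet normal 0.144 -0.803 -0.578
outer loop
vertex 0.563 -1.789 2.796
vertex -0.394 -1.631 2.338
vertex 0.482 -1.174 1.921
endloop
endfacet
facet normal 0.766 -0.491 -0.416
outer loop
vertex 0.563 -1.789 2.796
vertex 0.482 -1.174 1.921
vertex 1.116 -0.872 2.732
endloop
endfacet
facet normal 0.840 0.204 0.503
outer loop
vertex 0.632 -1.143 3.65
vertex 1.116 -0.872 2.732
vertex 0.594 -0.129 3.302
endloop
endfacet
facet normal -0.104 -0.288 0.952
outer loop
vertex -0.302 -1.612 3.406
vertex 0.632 -1.143 3.65
vertex -0.282 -0.586 3.719
endloop
endfacet
facet normal -0.786 -0.613 0.079
outer loop
vertex -0.394 -1.631 2.338
vertex -0.302 -1.612 3.406
vertex -0.916 -0.888 2.908
endloop
endfacet
facet normal -0.265 -0.322 -0.909
outer loop
vertex 0.482 -1.174 1.921
vertex -0.394 -1.631 2.338
vertex -0.432 -0.617 1.99
endloop
endfacet
facet normal 0.740 0.183 -0.647
outer loop
vertex 1.116 -0.872 2.732
vertex 0.482 -1.174 1.921
vertex 0.502 -0.148 2.234
endloop
endfacet
facet normal -0.584 0.812 0.011
outer loop
vertex -1.136 0.46 -2.494
vertex 0.502 1.628 -1.707
vertex -0.86 0.67 -3.379
endloop
endfacet
facet normal -0.758 -0.540 -0.365
outer loop
vertex -0.142 -0.328 -3.393
vertex -1.136 0.46 -2.494
vertex -0.86 0.67 -3.379
endloop
endfacet
facet normal -0.584 0.811 0.011
outer loop
vertex -0.86 0.67 -3.379
vertex 0.502 1.628 -1.707
vertex 0.777 1.838 -2.592
endloop
endfacet
facet normal 0.290 0.221 -0.931
outer loop
vertex 0.777 1.838 -2.592
vertex -0.142 -0.328 -3.393
vertex -0.86 0.67 -3.379
endloop
endfacet
facet normal -0.290 -0.221 0.931
outer loop
vertex -1.136 0.46 -2.494
vertex 1.22 0.63 -1.721
vertex 0.502 1.628 -1.707
endloop
endfacet
facet normal -0.758 -0.541 -0.364
outer loop
vertex -0.417 -0.538 -2.508
vertex -1.136 0.46 -2.494
vertex -0.142 -0.328 -3.393
endloop
endfacet
facet normal -0.290 -0.222 0.931
outer loop
vertex -0.417 -0.538 -2.508
vertex 1.22 0.63 -1.721
vertex -1.136 0.46 -2.494
endloop
endfacet
facet normal 0.758 0.541 0.364
outer loop
vertex 0.502 1.628 -1.707
vertex 1.22 0.63 -1.721
vertex 0.777 1.838 -2.592
endloop
endfacet
facet normal 0.289 0.222 -0.931
outer loop
vertex 1.496 0.84 -2.606
vertex -0.142 -0.328 -3.393
vertex 0.777 1.838 -2.592
endloop
endfacet
facet normal 0.758 0.541 0.365
outer loop
vertex 0.777 1.838 -2.592
vertex 1.22 0.63 -1.721
vertex 1.496 0.84 -2.606
endloop
endfacet
facet normal 0.584 -0.812 -0.011
outer loop
vertex 1.496 0.84 -2.606
vertex -0.417 -0.538 -2.508
vertex -0.142 -0.328 -3.393
endloop
endfacet
facet normal 0.584 -0.812 -0.010
outer loop
vertex 1.22 0.63 -1.721
vertex -0.417 -0.538 -2.508
vertex 1.496 0.84 -2.606
endloop
endfacet

endsolid


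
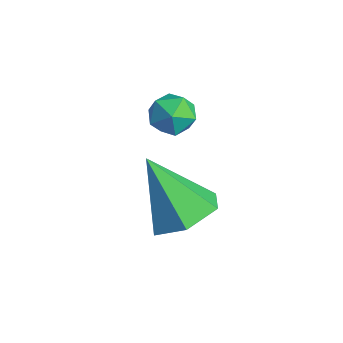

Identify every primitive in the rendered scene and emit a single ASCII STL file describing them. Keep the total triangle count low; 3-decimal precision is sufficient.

solid 
facet normal -0.378 0.717 0.586
outer loop
vertex 0.043 0.102 3.001
vertex -0.392 -0.331 3.25
vertex 0.2 -0.254 3.538
endloop
endfacet
facet normal 0.315 0.831 0.459
outer loop
vertex 0.043 0.102 3.001
vertex 0.2 -0.254 3.538
vertex 0.649 -0.16 3.06
endloop
endfacet
facet normal 0.405 0.881 -0.247
outer loop
vertex 0.043 0.102 3.001
vertex 0.649 -0.16 3.06
vertex 0.335 -0.179 2.477
endloop
endfacet
facet normal -0.234 0.797 -0.557
outer loop
vertex 0.043 0.102 3.001
vertex 0.335 -0.179 2.477
vertex -0.308 -0.285 2.595
endloop
endfacet
facet normal -0.717 0.696 -0.043
outer loop
vertex 0.043 0.102 3.001
vertex -0.308 -0.285 2.595
vertex -0.392 -0.331 3.25
endloop
endfacet
facet normal 0.678 0.260 0.688
outer loop
vertex 0.649 -0.16 3.06
vertex 0.2 -0.254 3.538
vertex 0.588 -0.755 3.345
endloop
endfacet
facet normal -0.444 0.076 0.893
outer loop
vertex 0.2 -0.254 3.538
vertex -0.392 -0.331 3.25
vertex -0.055 -0.861 3.463
endloop
endfacet
facet normal -0.991 0.042 -0.124
outer loop
vertex -0.392 -0.331 3.25
vertex -0.308 -0.285 2.595
vertex -0.369 -0.88 2.88
endloop
endfacet
facet normal -0.209 0.206 -0.956
outer loop
vertex -0.308 -0.285 2.595
vertex 0.335 -0.179 2.477
vertex 0.08 -0.786 2.402
endloop
endfacet
facet normal 0.823 0.341 -0.454
outer loop
vertex 0.335 -0.179 2.477
vertex 0.649 -0.16 3.06
vertex 0.672 -0.709 2.69
endloop
endfacet
facet normal 0.234 -0.797 0.557
outer loop
vertex 0.237 -1.142 2.939
vertex 0.588 -0.755 3.345
vertex -0.055 -0.861 3.463
endloop
endfacet
facet normal -0.405 -0.881 0.247
outer loop
vertex 0.237 -1.142 2.939
vertex -0.055 -0.861 3.463
vertex -0.369 -0.88 2.88
endloop
endfacet
facet normal -0.315 -0.831 -0.459
outer loop
vertex 0.237 -1.142 2.939
vertex -0.369 -0.88 2.88
vertex 0.08 -0.786 2.402
endloop
endfacet
facet normal 0.378 -0.717 -0.586
outer loop
vertex 0.237 -1.142 2.939
vertex 0.08 -0.786 2.402
vertex 0.672 -0.709 2.69
endloop
endfacet
facet normal 0.717 -0.696 0.043
outer loop
vertex 0.237 -1.142 2.939
vertex 0.672 -0.709 2.69
vertex 0.588 -0.755 3.345
endloop
endfacet
facet normal 0.209 -0.206 0.956
outer loop
vertex -0.055 -0.861 3.463
vertex 0.588 -0.755 3.345
vertex 0.2 -0.254 3.538
endloop
endfacet
facet normal -0.823 -0.341 0.454
outer loop
vertex -0.369 -0.88 2.88
vertex -0.055 -0.861 3.463
vertex -0.392 -0.331 3.25
endloop
endfacet
facet normal -0.678 -0.260 -0.688
outer loop
vertex 0.08 -0.786 2.402
vertex -0.369 -0.88 2.88
vertex -0.308 -0.285 2.595
endloop
endfacet
facet normal 0.444 -0.076 -0.893
outer loop
vertex 0.672 -0.709 2.69
vertex 0.08 -0.786 2.402
vertex 0.335 -0.179 2.477
endloop
endfacet
facet normal 0.991 -0.042 0.124
outer loop
vertex 0.588 -0.755 3.345
vertex 0.672 -0.709 2.69
vertex 0.649 -0.16 3.06
endloop
endfacet
facet normal 0.476 0.286 -0.832
outer loop
vertex 3.204 -0.948 2.29
vertex 2.627 -1.456 1.785
vertex 2.424 -0.578 1.971
endloop
endfacet
facet normal 0.026 0.684 0.729
outer loop
vertex 3.204 -0.948 2.29
vertex 2.424 -0.578 1.971
vertex 1.753 -1.984 3.315
endloop
endfacet
facet normal 0.476 0.286 -0.832
outer loop
vertex 2.424 -0.578 1.971
vertex 2.627 -1.456 1.785
vertex 1.847 -1.087 1.466
endloop
endfacet
facet normal -0.755 0.604 0.255
outer loop
vertex 2.424 -0.578 1.971
vertex 1.847 -1.087 1.466
vertex 1.753 -1.984 3.315
endloop
endfacet
facet normal 0.476 0.286 -0.832
outer loop
vertex 1.847 -1.087 1.466
vertex 2.627 -1.456 1.785
vertex 2.05 -1.964 1.28
endloop
endfacet
facet normal -0.970 -0.194 -0.144
outer loop
vertex 1.847 -1.087 1.466
vertex 2.05 -1.964 1.28
vertex 1.753 -1.984 3.315
endloop
endfacet
facet normal 0.475 0.287 -0.832
outer loop
vertex 2.05 -1.964 1.28
vertex 2.627 -1.456 1.785
vertex 2.83 -2.334 1.598
endloop
endfacet
facet normal -0.405 -0.912 -0.068
outer loop
vertex 2.05 -1.964 1.28
vertex 2.83 -2.334 1.598
vertex 1.753 -1.984 3.315
endloop
endfacet
facet normal 0.475 0.287 -0.832
outer loop
vertex 2.83 -2.334 1.598
vertex 2.627 -1.456 1.785
vertex 3.407 -1.826 2.103
endloop
endfacet
facet normal 0.377 -0.832 0.406
outer loop
vertex 2.83 -2.334 1.598
vertex 3.407 -1.826 2.103
vertex 1.753 -1.984 3.315
endloop
endfacet
facet normal 0.475 0.287 -0.832
outer loop
vertex 3.407 -1.826 2.103
vertex 2.627 -1.456 1.785
vertex 3.204 -0.948 2.29
endloop
endfacet
facet normal 0.593 -0.034 0.805
outer loop
vertex 3.407 -1.826 2.103
vertex 3.204 -0.948 2.29
vertex 1.753 -1.984 3.315
endloop
endfacet

endsolid


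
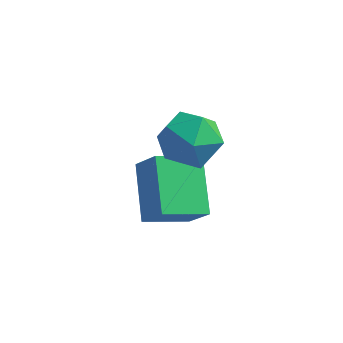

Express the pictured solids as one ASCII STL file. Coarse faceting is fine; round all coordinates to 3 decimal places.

solid 
facet normal -0.695 -0.633 0.341
outer loop
vertex -2.266 -3.66 -2.589
vertex -3.124 -2.087 -1.421
vertex -3.077 -3.33 -3.63
endloop
endfacet
facet normal 0.402 -0.735 -0.546
outer loop
vertex -1.916 -2.273 -4.199
vertex -2.266 -3.66 -2.589
vertex -3.077 -3.33 -3.63
endloop
endfacet
facet normal -0.695 -0.632 0.341
outer loop
vertex -3.077 -3.33 -3.63
vertex -3.124 -2.087 -1.421
vertex -3.935 -1.756 -2.461
endloop
endfacet
facet normal -0.596 0.243 -0.765
outer loop
vertex -3.935 -1.756 -2.461
vertex -1.916 -2.273 -4.199
vertex -3.077 -3.33 -3.63
endloop
endfacet
facet normal 0.596 -0.243 0.765
outer loop
vertex -2.266 -3.66 -2.589
vertex -1.963 -1.03 -1.99
vertex -3.124 -2.087 -1.421
endloop
endfacet
facet normal 0.401 -0.735 -0.546
outer loop
vertex -1.105 -2.604 -3.159
vertex -2.266 -3.66 -2.589
vertex -1.916 -2.273 -4.199
endloop
endfacet
facet normal 0.597 -0.243 0.765
outer loop
vertex -1.105 -2.604 -3.159
vertex -1.963 -1.03 -1.99
vertex -2.266 -3.66 -2.589
endloop
endfacet
facet normal -0.401 0.735 0.547
outer loop
vertex -3.124 -2.087 -1.421
vertex -1.963 -1.03 -1.99
vertex -3.935 -1.756 -2.461
endloop
endfacet
facet normal -0.596 0.243 -0.765
outer loop
vertex -2.774 -0.7 -3.031
vertex -1.916 -2.273 -4.199
vertex -3.935 -1.756 -2.461
endloop
endfacet
facet normal -0.401 0.736 0.546
outer loop
vertex -3.935 -1.756 -2.461
vertex -1.963 -1.03 -1.99
vertex -2.774 -0.7 -3.031
endloop
endfacet
facet normal 0.695 0.633 -0.341
outer loop
vertex -2.774 -0.7 -3.031
vertex -1.105 -2.604 -3.159
vertex -1.916 -2.273 -4.199
endloop
endfacet
facet normal 0.695 0.632 -0.341
outer loop
vertex -1.963 -1.03 -1.99
vertex -1.105 -2.604 -3.159
vertex -2.774 -0.7 -3.031
endloop
endfacet
facet normal -0.237 0.970 0.053
outer loop
vertex -2.352 -1.368 -0.649
vertex -2.55 -1.478 0.475
vertex -1.502 -1.202 0.102
endloop
endfacet
facet normal 0.243 0.852 -0.463
outer loop
vertex -2.352 -1.368 -0.649
vertex -1.502 -1.202 0.102
vertex -1.306 -1.784 -0.866
endloop
endfacet
facet normal -0.038 0.384 -0.922
outer loop
vertex -2.352 -1.368 -0.649
vertex -1.306 -1.784 -0.866
vertex -2.233 -2.419 -1.092
endloop
endfacet
facet normal -0.692 0.213 -0.690
outer loop
vertex -2.352 -1.368 -0.649
vertex -2.233 -2.419 -1.092
vertex -3.002 -2.23 -0.263
endloop
endfacet
facet normal -0.814 0.575 -0.087
outer loop
vertex -2.352 -1.368 -0.649
vertex -3.002 -2.23 -0.263
vertex -2.55 -1.478 0.475
endloop
endfacet
facet normal 0.817 0.552 -0.166
outer loop
vertex -1.306 -1.784 -0.866
vertex -1.502 -1.202 0.102
vertex -0.858 -2.15 0.123
endloop
endfacet
facet normal 0.043 0.742 0.669
outer loop
vertex -1.502 -1.202 0.102
vertex -2.55 -1.478 0.475
vertex -1.627 -1.961 0.952
endloop
endfacet
facet normal -0.891 0.102 0.442
outer loop
vertex -2.55 -1.478 0.475
vertex -3.002 -2.23 -0.263
vertex -2.554 -2.596 0.726
endloop
endfacet
facet normal -0.694 -0.483 -0.534
outer loop
vertex -3.002 -2.23 -0.263
vertex -2.233 -2.419 -1.092
vertex -2.358 -3.178 -0.242
endloop
endfacet
facet normal 0.362 -0.205 -0.909
outer loop
vertex -2.233 -2.419 -1.092
vertex -1.306 -1.784 -0.866
vertex -1.31 -2.902 -0.615
endloop
endfacet
facet normal 0.692 -0.213 0.690
outer loop
vertex -1.508 -3.012 0.509
vertex -0.858 -2.15 0.123
vertex -1.627 -1.961 0.952
endloop
endfacet
facet normal 0.038 -0.384 0.922
outer loop
vertex -1.508 -3.012 0.509
vertex -1.627 -1.961 0.952
vertex -2.554 -2.596 0.726
endloop
endfacet
facet normal -0.243 -0.852 0.463
outer loop
vertex -1.508 -3.012 0.509
vertex -2.554 -2.596 0.726
vertex -2.358 -3.178 -0.242
endloop
endfacet
facet normal 0.237 -0.970 -0.053
outer loop
vertex -1.508 -3.012 0.509
vertex -2.358 -3.178 -0.242
vertex -1.31 -2.902 -0.615
endloop
endfacet
facet normal 0.814 -0.575 0.087
outer loop
vertex -1.508 -3.012 0.509
vertex -1.31 -2.902 -0.615
vertex -0.858 -2.15 0.123
endloop
endfacet
facet normal 0.694 0.483 0.534
outer loop
vertex -1.627 -1.961 0.952
vertex -0.858 -2.15 0.123
vertex -1.502 -1.202 0.102
endloop
endfacet
facet normal -0.362 0.205 0.909
outer loop
vertex -2.554 -2.596 0.726
vertex -1.627 -1.961 0.952
vertex -2.55 -1.478 0.475
endloop
endfacet
facet normal -0.817 -0.552 0.166
outer loop
vertex -2.358 -3.178 -0.242
vertex -2.554 -2.596 0.726
vertex -3.002 -2.23 -0.263
endloop
endfacet
facet normal -0.043 -0.742 -0.669
outer loop
vertex -1.31 -2.902 -0.615
vertex -2.358 -3.178 -0.242
vertex -2.233 -2.419 -1.092
endloop
endfacet
facet normal 0.891 -0.102 -0.442
outer loop
vertex -0.858 -2.15 0.123
vertex -1.31 -2.902 -0.615
vertex -1.306 -1.784 -0.866
endloop
endfacet

endsolid


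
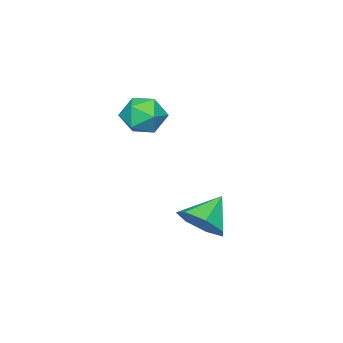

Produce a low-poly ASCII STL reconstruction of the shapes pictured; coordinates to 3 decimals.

solid 
facet normal 0.778 -0.060 -0.625
outer loop
vertex 1.295 2.366 -2.21
vertex 0.848 2.547 -2.784
vertex 1.242 3.002 -2.337
endloop
endfacet
facet normal 0.124 0.204 0.971
outer loop
vertex 1.295 2.366 -2.21
vertex 1.242 3.002 -2.337
vertex -0.008 2.613 -2.096
endloop
endfacet
facet normal 0.778 -0.060 -0.625
outer loop
vertex 1.242 3.002 -2.337
vertex 0.848 2.547 -2.784
vertex 0.892 3.295 -2.801
endloop
endfacet
facet normal -0.131 0.791 0.598
outer loop
vertex 1.242 3.002 -2.337
vertex 0.892 3.295 -2.801
vertex -0.008 2.613 -2.096
endloop
endfacet
facet normal 0.778 -0.060 -0.625
outer loop
vertex 0.892 3.295 -2.801
vertex 0.848 2.547 -2.784
vertex 0.509 3.025 -3.252
endloop
endfacet
facet normal -0.593 0.805 0.022
outer loop
vertex 0.892 3.295 -2.801
vertex 0.509 3.025 -3.252
vertex -0.008 2.613 -2.096
endloop
endfacet
facet normal 0.778 -0.060 -0.625
outer loop
vertex 0.509 3.025 -3.252
vertex 0.848 2.547 -2.784
vertex 0.381 2.395 -3.351
endloop
endfacet
facet normal -0.916 0.237 -0.325
outer loop
vertex 0.509 3.025 -3.252
vertex 0.381 2.395 -3.351
vertex -0.008 2.613 -2.096
endloop
endfacet
facet normal 0.778 -0.059 -0.625
outer loop
vertex 0.381 2.395 -3.351
vertex 0.848 2.547 -2.784
vertex 0.605 1.879 -3.023
endloop
endfacet
facet normal -0.855 -0.486 -0.181
outer loop
vertex 0.381 2.395 -3.351
vertex 0.605 1.879 -3.023
vertex -0.008 2.613 -2.096
endloop
endfacet
facet normal 0.778 -0.059 -0.625
outer loop
vertex 0.605 1.879 -3.023
vertex 0.848 2.547 -2.784
vertex 1.012 1.866 -2.515
endloop
endfacet
facet normal -0.458 -0.819 0.346
outer loop
vertex 0.605 1.879 -3.023
vertex 1.012 1.866 -2.515
vertex -0.008 2.613 -2.096
endloop
endfacet
facet normal 0.778 -0.059 -0.625
outer loop
vertex 1.012 1.866 -2.515
vertex 0.848 2.547 -2.784
vertex 1.295 2.366 -2.21
endloop
endfacet
facet normal -0.022 -0.512 0.859
outer loop
vertex 1.012 1.866 -2.515
vertex 1.295 2.366 -2.21
vertex -0.008 2.613 -2.096
endloop
endfacet
facet normal 0.356 0.478 0.803
outer loop
vertex -0.484 -0.01 -0.08
vertex -0.962 -0.359 0.34
vertex -0.307 -0.646 0.22
endloop
endfacet
facet normal 0.867 0.388 0.312
outer loop
vertex -0.484 -0.01 -0.08
vertex -0.307 -0.646 0.22
vertex -0.123 -0.505 -0.467
endloop
endfacet
facet normal 0.650 0.702 -0.291
outer loop
vertex -0.484 -0.01 -0.08
vertex -0.123 -0.505 -0.467
vertex -0.664 -0.13 -0.772
endloop
endfacet
facet normal 0.005 0.985 -0.172
outer loop
vertex -0.484 -0.01 -0.08
vertex -0.664 -0.13 -0.772
vertex -1.183 -0.04 -0.273
endloop
endfacet
facet normal -0.175 0.846 0.503
outer loop
vertex -0.484 -0.01 -0.08
vertex -1.183 -0.04 -0.273
vertex -0.962 -0.359 0.34
endloop
endfacet
facet normal 0.932 -0.310 0.186
outer loop
vertex -0.123 -0.505 -0.467
vertex -0.307 -0.646 0.22
vertex -0.377 -1.16 -0.287
endloop
endfacet
facet normal 0.107 -0.167 0.980
outer loop
vertex -0.307 -0.646 0.22
vertex -0.962 -0.359 0.34
vertex -0.896 -1.07 0.212
endloop
endfacet
facet normal -0.755 0.429 0.496
outer loop
vertex -0.962 -0.359 0.34
vertex -1.183 -0.04 -0.273
vertex -1.437 -0.695 -0.093
endloop
endfacet
facet normal -0.462 0.654 -0.599
outer loop
vertex -1.183 -0.04 -0.273
vertex -0.664 -0.13 -0.772
vertex -1.253 -0.554 -0.78
endloop
endfacet
facet normal 0.581 0.196 -0.790
outer loop
vertex -0.664 -0.13 -0.772
vertex -0.123 -0.505 -0.467
vertex -0.598 -0.841 -0.9
endloop
endfacet
facet normal -0.005 -0.985 0.172
outer loop
vertex -1.076 -1.19 -0.48
vertex -0.377 -1.16 -0.287
vertex -0.896 -1.07 0.212
endloop
endfacet
facet normal -0.650 -0.702 0.291
outer loop
vertex -1.076 -1.19 -0.48
vertex -0.896 -1.07 0.212
vertex -1.437 -0.695 -0.093
endloop
endfacet
facet normal -0.867 -0.388 -0.312
outer loop
vertex -1.076 -1.19 -0.48
vertex -1.437 -0.695 -0.093
vertex -1.253 -0.554 -0.78
endloop
endfacet
facet normal -0.356 -0.478 -0.803
outer loop
vertex -1.076 -1.19 -0.48
vertex -1.253 -0.554 -0.78
vertex -0.598 -0.841 -0.9
endloop
endfacet
facet normal 0.175 -0.846 -0.503
outer loop
vertex -1.076 -1.19 -0.48
vertex -0.598 -0.841 -0.9
vertex -0.377 -1.16 -0.287
endloop
endfacet
facet normal 0.462 -0.654 0.599
outer loop
vertex -0.896 -1.07 0.212
vertex -0.377 -1.16 -0.287
vertex -0.307 -0.646 0.22
endloop
endfacet
facet normal -0.581 -0.196 0.790
outer loop
vertex -1.437 -0.695 -0.093
vertex -0.896 -1.07 0.212
vertex -0.962 -0.359 0.34
endloop
endfacet
facet normal -0.932 0.310 -0.186
outer loop
vertex -1.253 -0.554 -0.78
vertex -1.437 -0.695 -0.093
vertex -1.183 -0.04 -0.273
endloop
endfacet
facet normal -0.107 0.167 -0.980
outer loop
vertex -0.598 -0.841 -0.9
vertex -1.253 -0.554 -0.78
vertex -0.664 -0.13 -0.772
endloop
endfacet
facet normal 0.755 -0.429 -0.496
outer loop
vertex -0.377 -1.16 -0.287
vertex -0.598 -0.841 -0.9
vertex -0.123 -0.505 -0.467
endloop
endfacet

endsolid


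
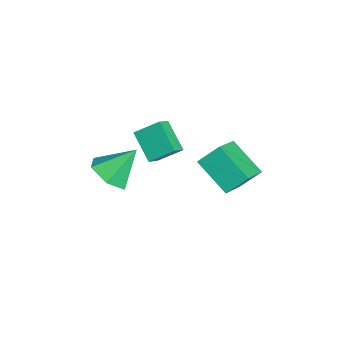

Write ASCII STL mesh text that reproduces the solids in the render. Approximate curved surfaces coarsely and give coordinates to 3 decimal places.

solid 
facet normal -0.685 0.456 -0.569
outer loop
vertex 0.166 -0.189 -1.114
vertex 0.285 0.895 -0.388
vertex 1.338 0.343 -2.098
endloop
endfacet
facet normal -0.090 -0.827 -0.555
outer loop
vertex 1.995 -0.095 -1.552
vertex 0.166 -0.189 -1.114
vertex 1.338 0.343 -2.098
endloop
endfacet
facet normal -0.685 0.456 -0.569
outer loop
vertex 1.338 0.343 -2.098
vertex 0.285 0.895 -0.388
vertex 1.457 1.427 -1.372
endloop
endfacet
facet normal 0.723 0.328 -0.608
outer loop
vertex 1.457 1.427 -1.372
vertex 1.995 -0.095 -1.552
vertex 1.338 0.343 -2.098
endloop
endfacet
facet normal -0.723 -0.328 0.608
outer loop
vertex 0.166 -0.189 -1.114
vertex 0.942 0.457 0.158
vertex 0.285 0.895 -0.388
endloop
endfacet
facet normal -0.090 -0.827 -0.555
outer loop
vertex 0.823 -0.627 -0.568
vertex 0.166 -0.189 -1.114
vertex 1.995 -0.095 -1.552
endloop
endfacet
facet normal -0.723 -0.328 0.608
outer loop
vertex 0.823 -0.627 -0.568
vertex 0.942 0.457 0.158
vertex 0.166 -0.189 -1.114
endloop
endfacet
facet normal 0.090 0.827 0.555
outer loop
vertex 0.285 0.895 -0.388
vertex 0.942 0.457 0.158
vertex 1.457 1.427 -1.372
endloop
endfacet
facet normal 0.723 0.328 -0.608
outer loop
vertex 2.114 0.989 -0.826
vertex 1.995 -0.095 -1.552
vertex 1.457 1.427 -1.372
endloop
endfacet
facet normal 0.090 0.827 0.555
outer loop
vertex 1.457 1.427 -1.372
vertex 0.942 0.457 0.158
vertex 2.114 0.989 -0.826
endloop
endfacet
facet normal 0.685 -0.456 0.569
outer loop
vertex 2.114 0.989 -0.826
vertex 0.823 -0.627 -0.568
vertex 1.995 -0.095 -1.552
endloop
endfacet
facet normal 0.685 -0.456 0.569
outer loop
vertex 0.942 0.457 0.158
vertex 0.823 -0.627 -0.568
vertex 2.114 0.989 -0.826
endloop
endfacet
facet normal 0.110 -0.663 -0.741
outer loop
vertex 1.641 -1.107 -3.683
vertex 0.831 -1.706 -3.268
vertex 0.613 -0.926 -3.998
endloop
endfacet
facet normal 0.229 0.953 -0.199
outer loop
vertex 1.641 -1.107 -3.683
vertex 0.613 -0.926 -3.998
vertex 0.629 -0.494 -1.912
endloop
endfacet
facet normal 0.110 -0.663 -0.741
outer loop
vertex 0.613 -0.926 -3.998
vertex 0.831 -1.706 -3.268
vertex -0.197 -1.526 -3.582
endloop
endfacet
facet normal -0.637 0.755 -0.152
outer loop
vertex 0.613 -0.926 -3.998
vertex -0.197 -1.526 -3.582
vertex 0.629 -0.494 -1.912
endloop
endfacet
facet normal 0.110 -0.662 -0.741
outer loop
vertex -0.197 -1.526 -3.582
vertex 0.831 -1.706 -3.268
vertex 0.021 -2.305 -2.853
endloop
endfacet
facet normal -0.916 0.106 0.387
outer loop
vertex -0.197 -1.526 -3.582
vertex 0.021 -2.305 -2.853
vertex 0.629 -0.494 -1.912
endloop
endfacet
facet normal 0.110 -0.663 -0.741
outer loop
vertex 0.021 -2.305 -2.853
vertex 0.831 -1.706 -3.268
vertex 1.049 -2.486 -2.538
endloop
endfacet
facet normal -0.330 -0.346 0.878
outer loop
vertex 0.021 -2.305 -2.853
vertex 1.049 -2.486 -2.538
vertex 0.629 -0.494 -1.912
endloop
endfacet
facet normal 0.110 -0.663 -0.741
outer loop
vertex 1.049 -2.486 -2.538
vertex 0.831 -1.706 -3.268
vertex 1.859 -1.887 -2.954
endloop
endfacet
facet normal 0.536 -0.148 0.831
outer loop
vertex 1.049 -2.486 -2.538
vertex 1.859 -1.887 -2.954
vertex 0.629 -0.494 -1.912
endloop
endfacet
facet normal 0.110 -0.662 -0.741
outer loop
vertex 1.859 -1.887 -2.954
vertex 0.831 -1.706 -3.268
vertex 1.641 -1.107 -3.683
endloop
endfacet
facet normal 0.815 0.501 0.292
outer loop
vertex 1.859 -1.887 -2.954
vertex 1.641 -1.107 -3.683
vertex 0.629 -0.494 -1.912
endloop
endfacet
facet normal -0.764 0.413 -0.495
outer loop
vertex 1.656 2.614 -1.674
vertex 1.607 3.535 -0.83
vertex 2.918 3.663 -2.746
endloop
endfacet
facet normal 0.039 -0.737 -0.675
outer loop
vertex 4.393 2.865 -1.79
vertex 1.656 2.614 -1.674
vertex 2.918 3.663 -2.746
endloop
endfacet
facet normal -0.764 0.413 -0.495
outer loop
vertex 2.918 3.663 -2.746
vertex 1.607 3.535 -0.83
vertex 2.869 4.584 -1.902
endloop
endfacet
facet normal 0.644 0.535 -0.547
outer loop
vertex 2.869 4.584 -1.902
vertex 4.393 2.865 -1.79
vertex 2.918 3.663 -2.746
endloop
endfacet
facet normal -0.644 -0.535 0.547
outer loop
vertex 1.656 2.614 -1.674
vertex 3.082 2.737 0.126
vertex 1.607 3.535 -0.83
endloop
endfacet
facet normal 0.039 -0.737 -0.675
outer loop
vertex 3.131 1.816 -0.718
vertex 1.656 2.614 -1.674
vertex 4.393 2.865 -1.79
endloop
endfacet
facet normal -0.644 -0.535 0.547
outer loop
vertex 3.131 1.816 -0.718
vertex 3.082 2.737 0.126
vertex 1.656 2.614 -1.674
endloop
endfacet
facet normal -0.039 0.737 0.675
outer loop
vertex 1.607 3.535 -0.83
vertex 3.082 2.737 0.126
vertex 2.869 4.584 -1.902
endloop
endfacet
facet normal 0.644 0.535 -0.547
outer loop
vertex 4.344 3.786 -0.946
vertex 4.393 2.865 -1.79
vertex 2.869 4.584 -1.902
endloop
endfacet
facet normal -0.039 0.737 0.675
outer loop
vertex 2.869 4.584 -1.902
vertex 3.082 2.737 0.126
vertex 4.344 3.786 -0.946
endloop
endfacet
facet normal 0.764 -0.413 0.495
outer loop
vertex 4.344 3.786 -0.946
vertex 3.131 1.816 -0.718
vertex 4.393 2.865 -1.79
endloop
endfacet
facet normal 0.764 -0.413 0.495
outer loop
vertex 3.082 2.737 0.126
vertex 3.131 1.816 -0.718
vertex 4.344 3.786 -0.946
endloop
endfacet

endsolid


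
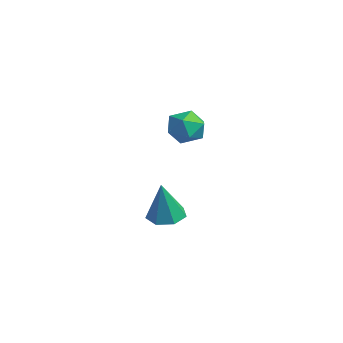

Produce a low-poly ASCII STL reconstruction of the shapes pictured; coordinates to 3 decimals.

solid 
facet normal -0.225 0.195 -0.955
outer loop
vertex -0.388 2.956 -3.996
vertex -1.197 2.928 -3.811
vertex -0.685 3.582 -3.798
endloop
endfacet
facet normal 0.905 0.354 0.238
outer loop
vertex -0.388 2.956 -3.996
vertex -0.685 3.582 -3.798
vertex -0.763 2.552 -1.969
endloop
endfacet
facet normal -0.224 0.194 -0.955
outer loop
vertex -0.685 3.582 -3.798
vertex -1.197 2.928 -3.811
vertex -1.368 3.715 -3.611
endloop
endfacet
facet normal 0.292 0.828 0.479
outer loop
vertex -0.685 3.582 -3.798
vertex -1.368 3.715 -3.611
vertex -0.763 2.552 -1.969
endloop
endfacet
facet normal -0.225 0.194 -0.955
outer loop
vertex -1.368 3.715 -3.611
vertex -1.197 2.928 -3.811
vertex -1.921 3.256 -3.574
endloop
endfacet
facet normal -0.477 0.625 0.618
outer loop
vertex -1.368 3.715 -3.611
vertex -1.921 3.256 -3.574
vertex -0.763 2.552 -1.969
endloop
endfacet
facet normal -0.224 0.195 -0.955
outer loop
vertex -1.921 3.256 -3.574
vertex -1.197 2.928 -3.811
vertex -1.929 2.55 -3.716
endloop
endfacet
facet normal -0.827 -0.102 0.552
outer loop
vertex -1.921 3.256 -3.574
vertex -1.929 2.55 -3.716
vertex -0.763 2.552 -1.969
endloop
endfacet
facet normal -0.225 0.195 -0.955
outer loop
vertex -1.929 2.55 -3.716
vertex -1.197 2.928 -3.811
vertex -1.385 2.129 -3.93
endloop
endfacet
facet normal -0.493 -0.805 0.330
outer loop
vertex -1.929 2.55 -3.716
vertex -1.385 2.129 -3.93
vertex -0.763 2.552 -1.969
endloop
endfacet
facet normal -0.225 0.195 -0.955
outer loop
vertex -1.385 2.129 -3.93
vertex -1.197 2.928 -3.811
vertex -0.699 2.31 -4.055
endloop
endfacet
facet normal 0.274 -0.954 0.119
outer loop
vertex -1.385 2.129 -3.93
vertex -0.699 2.31 -4.055
vertex -0.763 2.552 -1.969
endloop
endfacet
facet normal -0.225 0.196 -0.955
outer loop
vertex -0.699 2.31 -4.055
vertex -1.197 2.928 -3.811
vertex -0.388 2.956 -3.996
endloop
endfacet
facet normal 0.895 -0.438 0.078
outer loop
vertex -0.699 2.31 -4.055
vertex -0.388 2.956 -3.996
vertex -0.763 2.552 -1.969
endloop
endfacet
facet normal -0.956 0.000 -0.292
outer loop
vertex 0.288 3.309 1.031
vertex 0.21 2.478 1.286
vertex 0.039 3.125 1.846
endloop
endfacet
facet normal -0.753 0.653 -0.083
outer loop
vertex 0.288 3.309 1.031
vertex 0.039 3.125 1.846
vertex 0.612 3.767 1.699
endloop
endfacet
facet normal -0.199 0.851 -0.487
outer loop
vertex 0.288 3.309 1.031
vertex 0.612 3.767 1.699
vertex 1.136 3.517 1.048
endloop
endfacet
facet normal -0.060 0.323 -0.945
outer loop
vertex 0.288 3.309 1.031
vertex 1.136 3.517 1.048
vertex 0.887 2.721 0.792
endloop
endfacet
facet normal -0.528 -0.203 -0.824
outer loop
vertex 0.288 3.309 1.031
vertex 0.887 2.721 0.792
vertex 0.21 2.478 1.286
endloop
endfacet
facet normal -0.528 0.607 0.593
outer loop
vertex 0.612 3.767 1.699
vertex 0.039 3.125 1.846
vertex 0.733 3.219 2.368
endloop
endfacet
facet normal -0.857 -0.447 0.255
outer loop
vertex 0.039 3.125 1.846
vertex 0.21 2.478 1.286
vertex 0.484 2.423 2.112
endloop
endfacet
facet normal -0.164 -0.777 -0.607
outer loop
vertex 0.21 2.478 1.286
vertex 0.887 2.721 0.792
vertex 1.008 2.173 1.461
endloop
endfacet
facet normal 0.593 0.072 -0.802
outer loop
vertex 0.887 2.721 0.792
vertex 1.136 3.517 1.048
vertex 1.581 2.815 1.314
endloop
endfacet
facet normal 0.368 0.928 -0.060
outer loop
vertex 1.136 3.517 1.048
vertex 0.612 3.767 1.699
vertex 1.41 3.462 1.874
endloop
endfacet
facet normal 0.060 -0.323 0.945
outer loop
vertex 1.332 2.631 2.129
vertex 0.733 3.219 2.368
vertex 0.484 2.423 2.112
endloop
endfacet
facet normal 0.199 -0.851 0.487
outer loop
vertex 1.332 2.631 2.129
vertex 0.484 2.423 2.112
vertex 1.008 2.173 1.461
endloop
endfacet
facet normal 0.753 -0.653 0.083
outer loop
vertex 1.332 2.631 2.129
vertex 1.008 2.173 1.461
vertex 1.581 2.815 1.314
endloop
endfacet
facet normal 0.956 -0.000 0.292
outer loop
vertex 1.332 2.631 2.129
vertex 1.581 2.815 1.314
vertex 1.41 3.462 1.874
endloop
endfacet
facet normal 0.528 0.203 0.824
outer loop
vertex 1.332 2.631 2.129
vertex 1.41 3.462 1.874
vertex 0.733 3.219 2.368
endloop
endfacet
facet normal -0.593 -0.072 0.802
outer loop
vertex 0.484 2.423 2.112
vertex 0.733 3.219 2.368
vertex 0.039 3.125 1.846
endloop
endfacet
facet normal -0.368 -0.928 0.060
outer loop
vertex 1.008 2.173 1.461
vertex 0.484 2.423 2.112
vertex 0.21 2.478 1.286
endloop
endfacet
facet normal 0.528 -0.607 -0.593
outer loop
vertex 1.581 2.815 1.314
vertex 1.008 2.173 1.461
vertex 0.887 2.721 0.792
endloop
endfacet
facet normal 0.857 0.447 -0.255
outer loop
vertex 1.41 3.462 1.874
vertex 1.581 2.815 1.314
vertex 1.136 3.517 1.048
endloop
endfacet
facet normal 0.164 0.777 0.607
outer loop
vertex 0.733 3.219 2.368
vertex 1.41 3.462 1.874
vertex 0.612 3.767 1.699
endloop
endfacet

endsolid


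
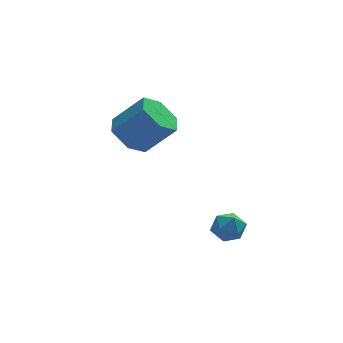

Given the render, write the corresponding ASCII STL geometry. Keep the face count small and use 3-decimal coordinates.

solid 
facet normal -0.226 0.806 0.548
outer loop
vertex -1.75 -2.646 -3.525
vertex -1.897 -3.061 -2.975
vertex -1.243 -2.816 -3.066
endloop
endfacet
facet normal 0.270 0.961 0.058
outer loop
vertex -1.75 -2.646 -3.525
vertex -1.243 -2.816 -3.066
vertex -1.106 -2.813 -3.757
endloop
endfacet
facet normal -0.001 0.811 -0.585
outer loop
vertex -1.75 -2.646 -3.525
vertex -1.106 -2.813 -3.757
vertex -1.676 -3.056 -4.093
endloop
endfacet
facet normal -0.664 0.562 -0.492
outer loop
vertex -1.75 -2.646 -3.525
vertex -1.676 -3.056 -4.093
vertex -2.165 -3.21 -3.609
endloop
endfacet
facet normal -0.802 0.559 0.208
outer loop
vertex -1.75 -2.646 -3.525
vertex -2.165 -3.21 -3.609
vertex -1.897 -3.061 -2.975
endloop
endfacet
facet normal 0.829 0.533 0.167
outer loop
vertex -1.106 -2.813 -3.757
vertex -1.243 -2.816 -3.066
vertex -0.855 -3.33 -3.351
endloop
endfacet
facet normal 0.028 0.282 0.959
outer loop
vertex -1.243 -2.816 -3.066
vertex -1.897 -3.061 -2.975
vertex -1.344 -3.484 -2.867
endloop
endfacet
facet normal -0.905 -0.117 0.410
outer loop
vertex -1.897 -3.061 -2.975
vertex -2.165 -3.21 -3.609
vertex -1.914 -3.727 -3.203
endloop
endfacet
facet normal -0.681 -0.113 -0.724
outer loop
vertex -2.165 -3.21 -3.609
vertex -1.676 -3.056 -4.093
vertex -1.777 -3.724 -3.894
endloop
endfacet
facet normal 0.392 0.289 -0.874
outer loop
vertex -1.676 -3.056 -4.093
vertex -1.106 -2.813 -3.757
vertex -1.123 -3.479 -3.985
endloop
endfacet
facet normal 0.664 -0.562 0.492
outer loop
vertex -1.27 -3.894 -3.435
vertex -0.855 -3.33 -3.351
vertex -1.344 -3.484 -2.867
endloop
endfacet
facet normal 0.001 -0.811 0.585
outer loop
vertex -1.27 -3.894 -3.435
vertex -1.344 -3.484 -2.867
vertex -1.914 -3.727 -3.203
endloop
endfacet
facet normal -0.270 -0.961 -0.058
outer loop
vertex -1.27 -3.894 -3.435
vertex -1.914 -3.727 -3.203
vertex -1.777 -3.724 -3.894
endloop
endfacet
facet normal 0.226 -0.806 -0.548
outer loop
vertex -1.27 -3.894 -3.435
vertex -1.777 -3.724 -3.894
vertex -1.123 -3.479 -3.985
endloop
endfacet
facet normal 0.802 -0.559 -0.208
outer loop
vertex -1.27 -3.894 -3.435
vertex -1.123 -3.479 -3.985
vertex -0.855 -3.33 -3.351
endloop
endfacet
facet normal 0.681 0.113 0.724
outer loop
vertex -1.344 -3.484 -2.867
vertex -0.855 -3.33 -3.351
vertex -1.243 -2.816 -3.066
endloop
endfacet
facet normal -0.392 -0.289 0.874
outer loop
vertex -1.914 -3.727 -3.203
vertex -1.344 -3.484 -2.867
vertex -1.897 -3.061 -2.975
endloop
endfacet
facet normal -0.829 -0.533 -0.167
outer loop
vertex -1.777 -3.724 -3.894
vertex -1.914 -3.727 -3.203
vertex -2.165 -3.21 -3.609
endloop
endfacet
facet normal -0.028 -0.282 -0.959
outer loop
vertex -1.123 -3.479 -3.985
vertex -1.777 -3.724 -3.894
vertex -1.676 -3.056 -4.093
endloop
endfacet
facet normal 0.905 0.117 -0.410
outer loop
vertex -0.855 -3.33 -3.351
vertex -1.123 -3.479 -3.985
vertex -1.106 -2.813 -3.757
endloop
endfacet
facet normal -0.668 0.177 -0.723
outer loop
vertex -3.688 1.649 -1.618
vertex -4.387 1.23 -1.075
vertex -4.216 2.192 -0.998
endloop
endfacet
facet normal 0.513 0.813 -0.275
outer loop
vertex -3.688 1.649 -1.618
vertex -4.216 2.192 -0.998
vertex -2.553 1.348 -0.389
endloop
endfacet
facet normal 0.513 0.813 -0.275
outer loop
vertex -2.553 1.348 -0.389
vertex -4.216 2.192 -0.998
vertex -3.082 1.892 0.232
endloop
endfacet
facet normal 0.668 -0.177 0.723
outer loop
vertex -2.553 1.348 -0.389
vertex -3.082 1.892 0.232
vertex -3.253 0.93 0.155
endloop
endfacet
facet normal -0.668 0.177 -0.723
outer loop
vertex -4.216 2.192 -0.998
vertex -4.387 1.23 -1.075
vertex -4.916 1.774 -0.454
endloop
endfacet
facet normal -0.211 0.887 0.411
outer loop
vertex -4.216 2.192 -0.998
vertex -4.916 1.774 -0.454
vertex -3.082 1.892 0.232
endloop
endfacet
facet normal -0.211 0.887 0.412
outer loop
vertex -3.082 1.892 0.232
vertex -4.916 1.774 -0.454
vertex -3.781 1.473 0.776
endloop
endfacet
facet normal 0.668 -0.177 0.723
outer loop
vertex -3.082 1.892 0.232
vertex -3.781 1.473 0.776
vertex -3.253 0.93 0.155
endloop
endfacet
facet normal -0.668 0.177 -0.723
outer loop
vertex -4.916 1.774 -0.454
vertex -4.387 1.23 -1.075
vertex -5.087 0.812 -0.531
endloop
endfacet
facet normal -0.724 0.074 0.686
outer loop
vertex -4.916 1.774 -0.454
vertex -5.087 0.812 -0.531
vertex -3.781 1.473 0.776
endloop
endfacet
facet normal -0.724 0.073 0.686
outer loop
vertex -3.781 1.473 0.776
vertex -5.087 0.812 -0.531
vertex -3.952 0.511 0.698
endloop
endfacet
facet normal 0.668 -0.177 0.723
outer loop
vertex -3.781 1.473 0.776
vertex -3.952 0.511 0.698
vertex -3.253 0.93 0.155
endloop
endfacet
facet normal -0.668 0.177 -0.723
outer loop
vertex -5.087 0.812 -0.531
vertex -4.387 1.23 -1.075
vertex -4.558 0.268 -1.152
endloop
endfacet
facet normal -0.513 -0.813 0.275
outer loop
vertex -5.087 0.812 -0.531
vertex -4.558 0.268 -1.152
vertex -3.952 0.511 0.698
endloop
endfacet
facet normal -0.513 -0.813 0.275
outer loop
vertex -3.952 0.511 0.698
vertex -4.558 0.268 -1.152
vertex -3.424 -0.032 0.078
endloop
endfacet
facet normal 0.668 -0.177 0.723
outer loop
vertex -3.952 0.511 0.698
vertex -3.424 -0.032 0.078
vertex -3.253 0.93 0.155
endloop
endfacet
facet normal -0.668 0.177 -0.723
outer loop
vertex -4.558 0.268 -1.152
vertex -4.387 1.23 -1.075
vertex -3.859 0.687 -1.696
endloop
endfacet
facet normal 0.211 -0.887 -0.411
outer loop
vertex -4.558 0.268 -1.152
vertex -3.859 0.687 -1.696
vertex -3.424 -0.032 0.078
endloop
endfacet
facet normal 0.210 -0.887 -0.411
outer loop
vertex -3.424 -0.032 0.078
vertex -3.859 0.687 -1.696
vertex -2.724 0.386 -0.466
endloop
endfacet
facet normal 0.668 -0.177 0.723
outer loop
vertex -3.424 -0.032 0.078
vertex -2.724 0.386 -0.466
vertex -3.253 0.93 0.155
endloop
endfacet
facet normal -0.668 0.177 -0.723
outer loop
vertex -3.859 0.687 -1.696
vertex -4.387 1.23 -1.075
vertex -3.688 1.649 -1.618
endloop
endfacet
facet normal 0.724 -0.073 -0.686
outer loop
vertex -3.859 0.687 -1.696
vertex -3.688 1.649 -1.618
vertex -2.724 0.386 -0.466
endloop
endfacet
facet normal 0.724 -0.074 -0.686
outer loop
vertex -2.724 0.386 -0.466
vertex -3.688 1.649 -1.618
vertex -2.553 1.348 -0.389
endloop
endfacet
facet normal 0.668 -0.177 0.723
outer loop
vertex -2.724 0.386 -0.466
vertex -2.553 1.348 -0.389
vertex -3.253 0.93 0.155
endloop
endfacet

endsolid
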